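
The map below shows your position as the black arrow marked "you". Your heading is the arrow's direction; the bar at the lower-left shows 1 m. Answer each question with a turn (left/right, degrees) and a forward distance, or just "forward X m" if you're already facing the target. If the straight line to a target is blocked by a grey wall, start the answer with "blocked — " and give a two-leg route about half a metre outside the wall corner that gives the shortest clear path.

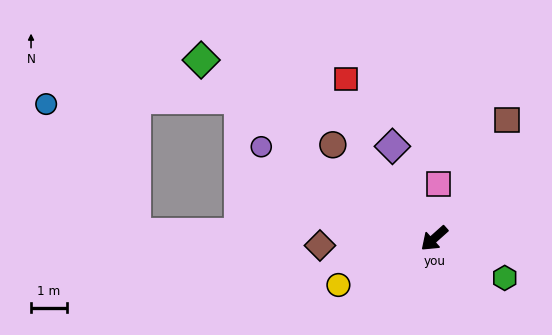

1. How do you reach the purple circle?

turn right 70°, forward 5.5 m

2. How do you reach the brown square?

turn right 163°, forward 3.9 m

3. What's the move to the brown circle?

turn right 84°, forward 3.9 m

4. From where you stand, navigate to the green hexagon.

turn left 109°, forward 2.3 m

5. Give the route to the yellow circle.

turn right 16°, forward 3.0 m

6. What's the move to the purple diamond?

turn right 107°, forward 2.8 m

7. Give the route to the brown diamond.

turn right 38°, forward 3.2 m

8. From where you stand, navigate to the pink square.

turn right 136°, forward 1.5 m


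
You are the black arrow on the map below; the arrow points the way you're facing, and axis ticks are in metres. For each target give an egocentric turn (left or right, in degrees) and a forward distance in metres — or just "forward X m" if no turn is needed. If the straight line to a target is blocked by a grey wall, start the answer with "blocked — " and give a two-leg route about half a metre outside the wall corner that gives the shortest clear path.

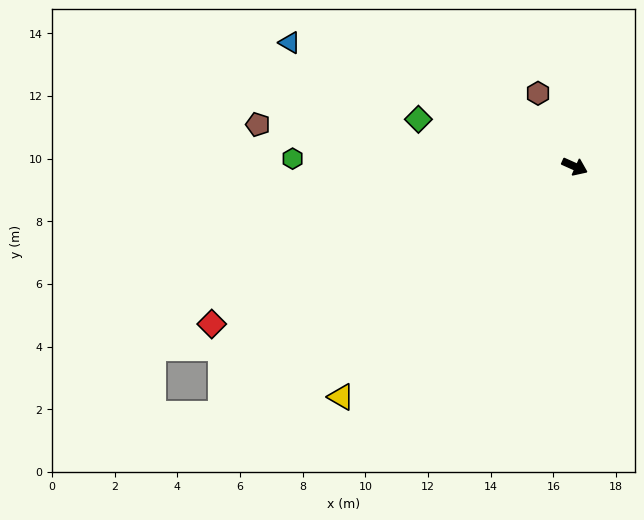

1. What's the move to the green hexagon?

turn right 157°, forward 9.0 m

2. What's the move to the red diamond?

turn right 132°, forward 12.6 m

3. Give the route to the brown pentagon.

turn right 163°, forward 10.2 m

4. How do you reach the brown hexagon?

turn left 141°, forward 2.6 m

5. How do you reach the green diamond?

turn right 173°, forward 5.2 m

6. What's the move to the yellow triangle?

turn right 111°, forward 10.5 m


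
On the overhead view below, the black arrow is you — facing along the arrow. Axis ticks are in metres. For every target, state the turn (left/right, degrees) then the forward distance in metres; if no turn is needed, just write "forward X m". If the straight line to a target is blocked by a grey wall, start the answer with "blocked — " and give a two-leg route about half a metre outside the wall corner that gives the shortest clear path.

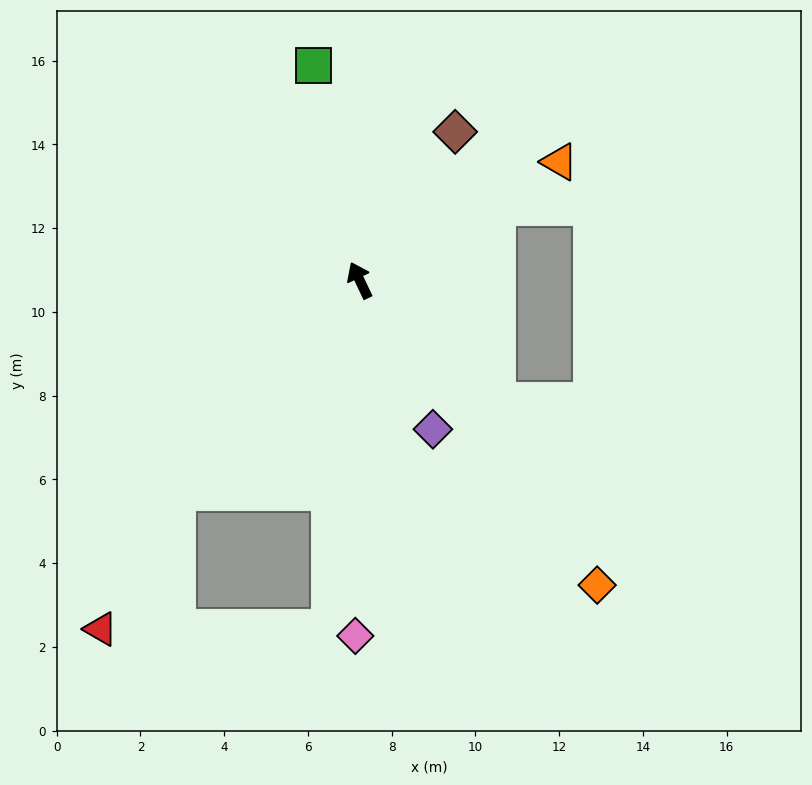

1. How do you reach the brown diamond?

turn right 58°, forward 4.2 m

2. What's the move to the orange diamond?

turn right 167°, forward 9.2 m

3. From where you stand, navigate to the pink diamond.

turn left 154°, forward 8.5 m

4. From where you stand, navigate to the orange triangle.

turn right 85°, forward 5.5 m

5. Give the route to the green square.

turn right 13°, forward 5.2 m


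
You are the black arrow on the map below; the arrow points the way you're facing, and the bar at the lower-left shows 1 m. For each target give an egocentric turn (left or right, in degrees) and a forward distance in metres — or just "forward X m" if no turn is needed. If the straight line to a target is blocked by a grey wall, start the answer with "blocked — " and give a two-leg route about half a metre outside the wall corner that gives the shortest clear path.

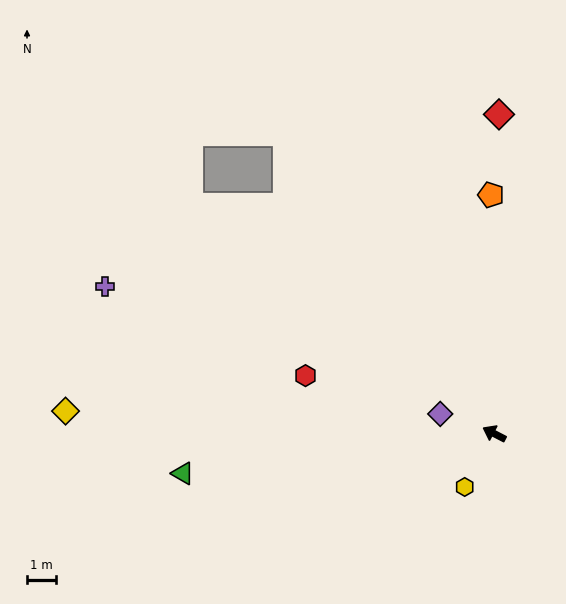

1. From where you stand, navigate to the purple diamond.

turn left 7°, forward 2.0 m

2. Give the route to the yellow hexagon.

turn left 88°, forward 2.1 m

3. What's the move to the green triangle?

turn left 35°, forward 10.7 m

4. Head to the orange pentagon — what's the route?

turn right 62°, forward 8.1 m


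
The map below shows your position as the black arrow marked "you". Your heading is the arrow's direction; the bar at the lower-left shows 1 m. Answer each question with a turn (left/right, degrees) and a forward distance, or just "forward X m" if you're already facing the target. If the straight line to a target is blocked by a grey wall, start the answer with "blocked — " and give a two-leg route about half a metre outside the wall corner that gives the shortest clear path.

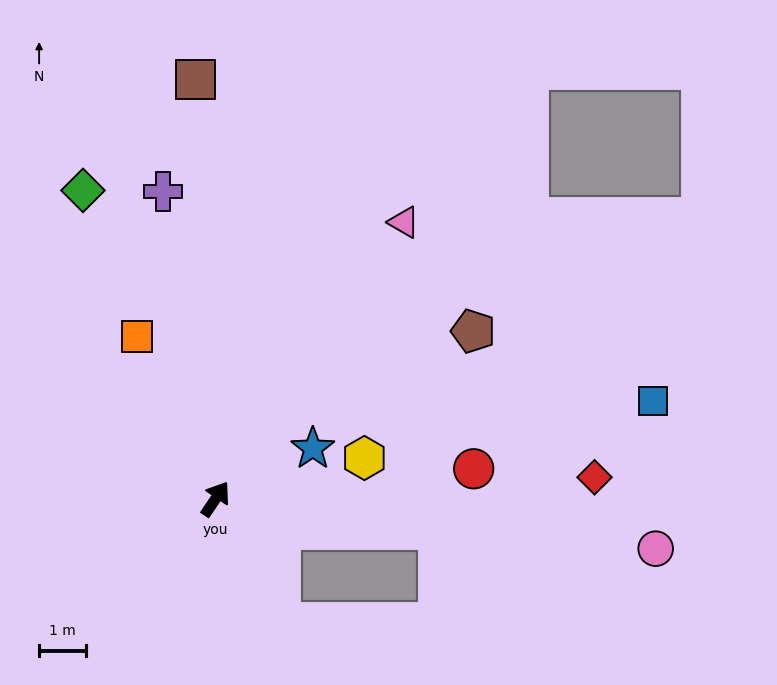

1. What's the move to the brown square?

turn left 37°, forward 9.0 m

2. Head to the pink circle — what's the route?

turn right 63°, forward 9.5 m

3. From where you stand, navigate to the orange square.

turn left 60°, forward 3.9 m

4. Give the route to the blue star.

turn right 29°, forward 2.3 m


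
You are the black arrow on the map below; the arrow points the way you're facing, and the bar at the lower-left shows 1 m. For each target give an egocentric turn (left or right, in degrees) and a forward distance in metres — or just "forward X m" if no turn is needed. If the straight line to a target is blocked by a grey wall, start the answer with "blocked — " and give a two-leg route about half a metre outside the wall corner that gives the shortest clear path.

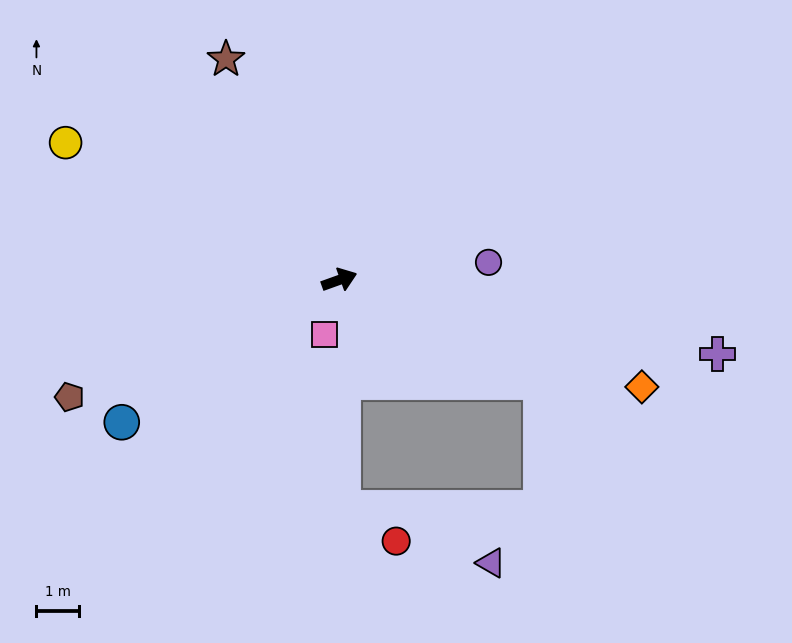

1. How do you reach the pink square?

turn right 125°, forward 1.3 m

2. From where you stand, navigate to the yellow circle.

turn left 134°, forward 7.2 m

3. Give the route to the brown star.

turn left 97°, forward 5.8 m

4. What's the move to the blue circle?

turn right 167°, forward 6.1 m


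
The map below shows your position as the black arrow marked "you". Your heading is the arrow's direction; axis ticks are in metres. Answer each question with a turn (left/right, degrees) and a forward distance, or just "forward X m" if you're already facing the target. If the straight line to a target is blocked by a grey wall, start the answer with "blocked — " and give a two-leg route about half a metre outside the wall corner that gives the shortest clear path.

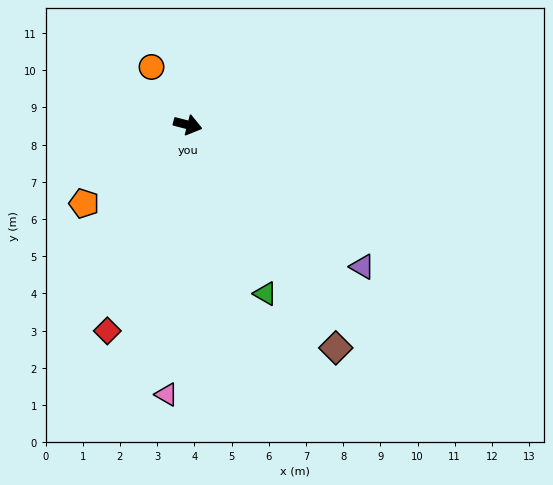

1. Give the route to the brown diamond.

turn right 42°, forward 7.2 m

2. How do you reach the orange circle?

turn left 137°, forward 1.8 m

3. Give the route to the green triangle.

turn right 51°, forward 5.0 m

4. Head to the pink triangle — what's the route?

turn right 80°, forward 7.3 m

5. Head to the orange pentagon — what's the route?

turn right 128°, forward 3.5 m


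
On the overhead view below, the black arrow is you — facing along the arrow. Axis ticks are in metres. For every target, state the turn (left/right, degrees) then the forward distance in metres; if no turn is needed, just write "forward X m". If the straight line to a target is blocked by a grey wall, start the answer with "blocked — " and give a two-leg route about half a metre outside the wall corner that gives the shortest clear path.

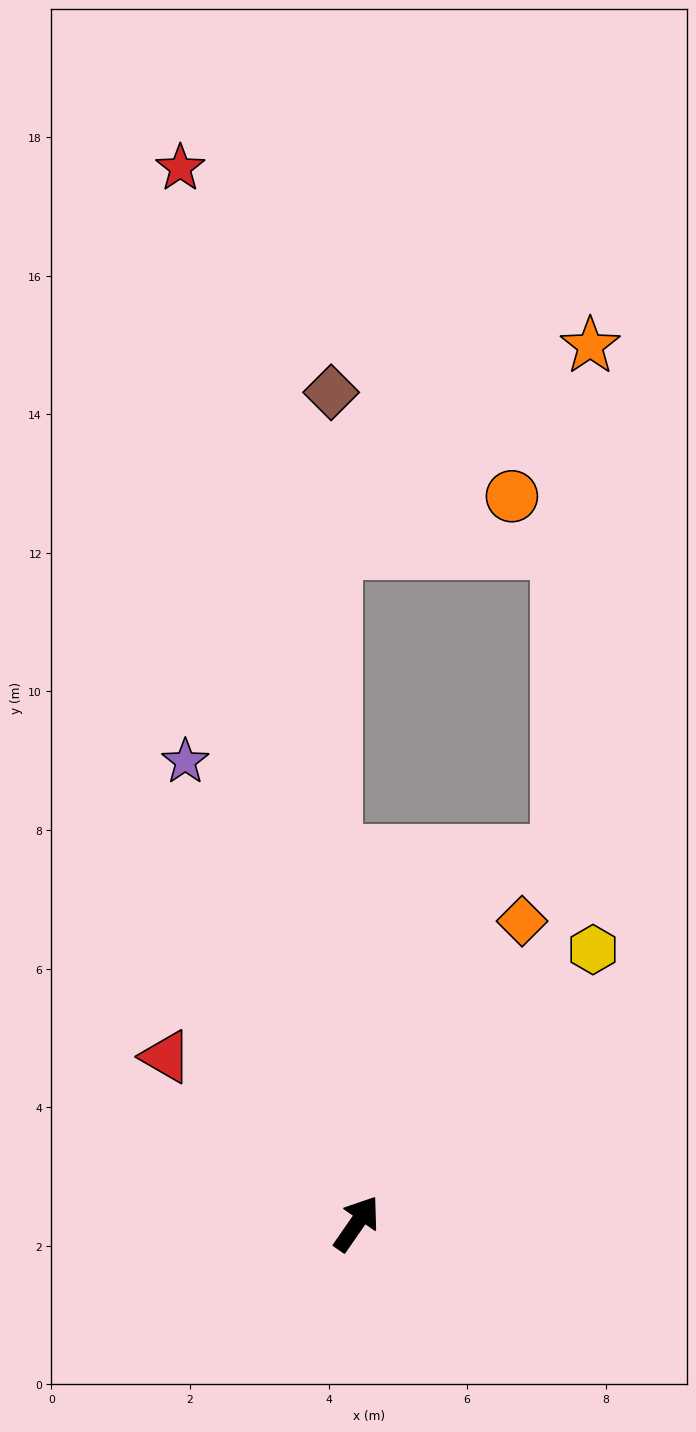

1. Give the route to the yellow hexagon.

turn right 6°, forward 5.2 m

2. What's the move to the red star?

turn left 44°, forward 15.4 m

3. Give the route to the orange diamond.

turn left 6°, forward 5.0 m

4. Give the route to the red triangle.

turn left 84°, forward 3.7 m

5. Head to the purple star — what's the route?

turn left 55°, forward 7.1 m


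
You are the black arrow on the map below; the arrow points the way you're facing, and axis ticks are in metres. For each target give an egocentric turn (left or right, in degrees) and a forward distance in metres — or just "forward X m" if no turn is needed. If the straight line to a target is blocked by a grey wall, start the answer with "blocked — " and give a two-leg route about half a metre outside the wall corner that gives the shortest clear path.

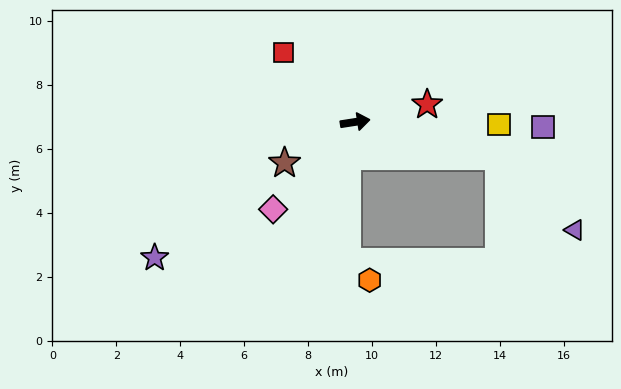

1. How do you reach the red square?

turn left 127°, forward 3.1 m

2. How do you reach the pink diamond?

turn right 142°, forward 3.7 m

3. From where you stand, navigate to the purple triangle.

blocked — turn right 22°, forward 4.6 m, then turn right 31°, forward 3.3 m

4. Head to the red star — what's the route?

turn left 5°, forward 2.3 m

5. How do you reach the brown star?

turn right 159°, forward 2.6 m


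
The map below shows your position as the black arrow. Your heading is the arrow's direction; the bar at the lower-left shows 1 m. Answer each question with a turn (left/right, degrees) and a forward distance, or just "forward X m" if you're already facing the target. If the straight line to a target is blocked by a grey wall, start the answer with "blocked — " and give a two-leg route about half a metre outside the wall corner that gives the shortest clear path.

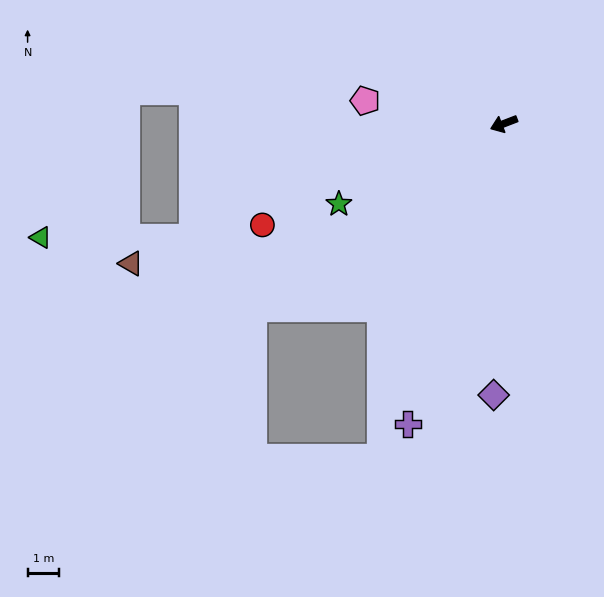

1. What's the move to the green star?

turn left 5°, forward 5.9 m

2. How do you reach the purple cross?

turn left 51°, forward 10.1 m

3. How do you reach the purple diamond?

turn left 67°, forward 8.7 m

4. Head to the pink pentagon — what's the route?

turn right 30°, forward 4.5 m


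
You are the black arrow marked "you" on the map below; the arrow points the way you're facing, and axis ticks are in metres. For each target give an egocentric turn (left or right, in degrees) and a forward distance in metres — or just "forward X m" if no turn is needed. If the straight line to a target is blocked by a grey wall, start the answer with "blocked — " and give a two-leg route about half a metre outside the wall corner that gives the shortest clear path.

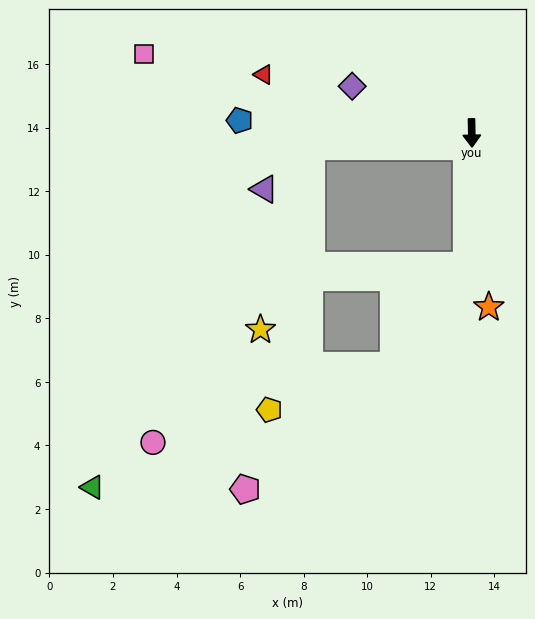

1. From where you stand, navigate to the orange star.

turn left 4°, forward 5.5 m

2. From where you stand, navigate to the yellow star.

blocked — turn right 86°, forward 5.0 m, then turn left 69°, forward 6.0 m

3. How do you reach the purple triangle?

blocked — turn right 86°, forward 5.0 m, then turn left 37°, forward 2.0 m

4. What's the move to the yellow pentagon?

blocked — turn right 86°, forward 5.0 m, then turn left 76°, forward 8.4 m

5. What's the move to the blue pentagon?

turn right 94°, forward 7.3 m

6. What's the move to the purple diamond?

turn right 112°, forward 4.0 m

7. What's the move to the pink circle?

blocked — turn right 86°, forward 5.0 m, then turn left 57°, forward 10.6 m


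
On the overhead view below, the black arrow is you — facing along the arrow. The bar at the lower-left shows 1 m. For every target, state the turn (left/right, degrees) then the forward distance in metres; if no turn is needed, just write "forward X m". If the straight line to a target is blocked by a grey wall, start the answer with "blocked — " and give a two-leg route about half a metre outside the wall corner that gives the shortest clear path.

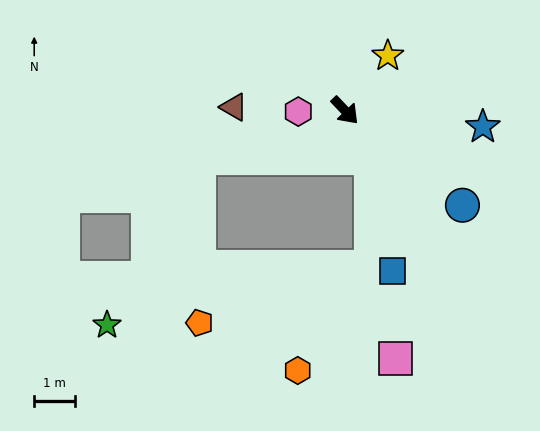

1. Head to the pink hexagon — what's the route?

turn right 132°, forward 1.1 m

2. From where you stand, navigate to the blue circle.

turn left 8°, forward 3.7 m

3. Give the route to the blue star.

turn left 40°, forward 3.4 m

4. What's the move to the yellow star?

turn left 98°, forward 1.7 m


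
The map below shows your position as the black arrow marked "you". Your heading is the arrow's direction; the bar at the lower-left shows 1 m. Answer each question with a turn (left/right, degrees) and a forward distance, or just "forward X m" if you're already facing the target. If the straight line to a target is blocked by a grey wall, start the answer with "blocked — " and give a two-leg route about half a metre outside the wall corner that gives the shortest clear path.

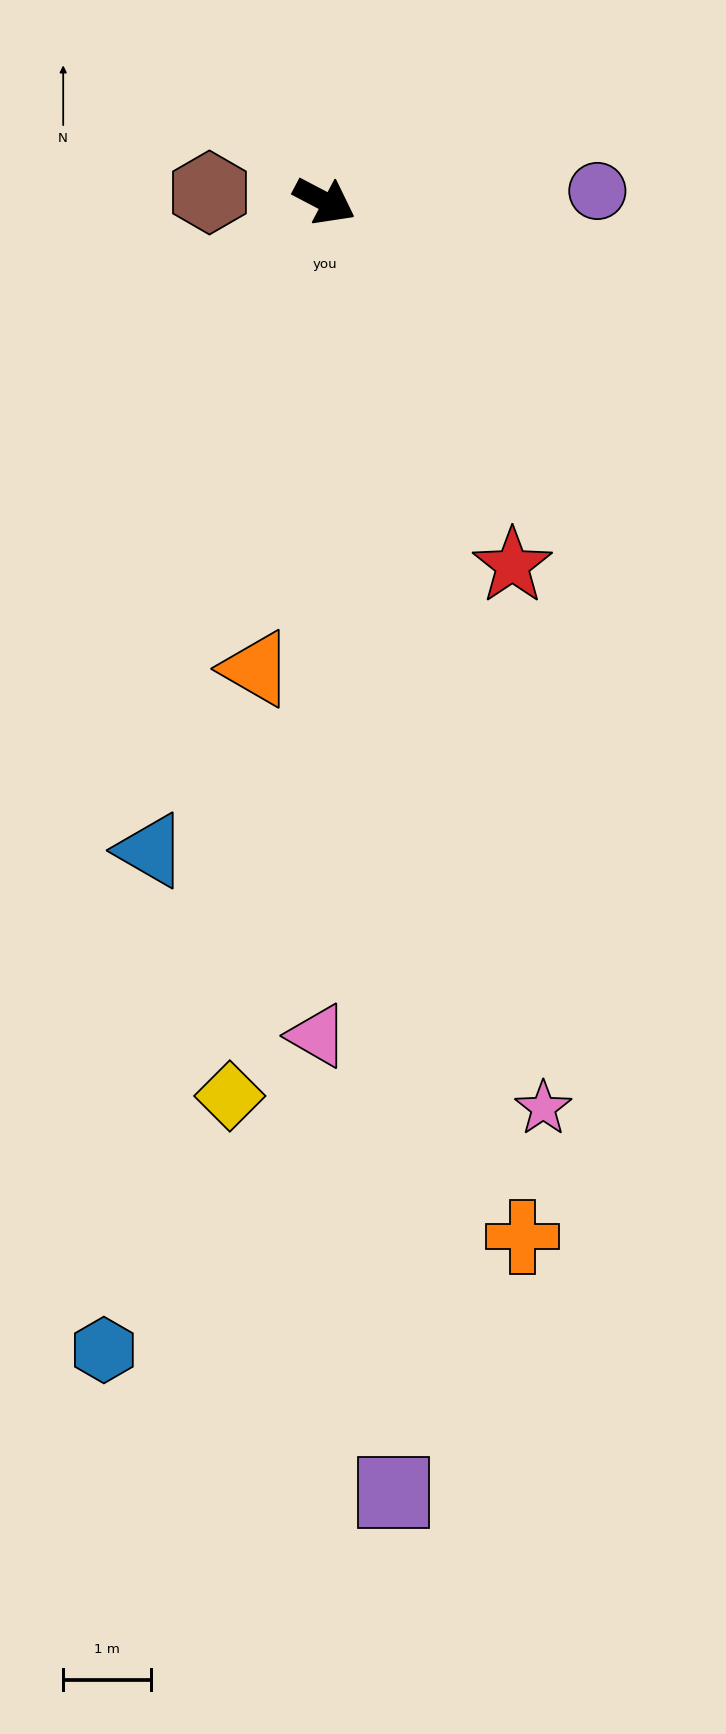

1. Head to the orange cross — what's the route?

turn right 51°, forward 12.1 m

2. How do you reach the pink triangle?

turn right 63°, forward 9.5 m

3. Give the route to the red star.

turn right 35°, forward 4.7 m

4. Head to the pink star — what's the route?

turn right 49°, forward 10.7 m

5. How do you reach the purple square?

turn right 59°, forward 14.8 m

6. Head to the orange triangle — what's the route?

turn right 71°, forward 5.4 m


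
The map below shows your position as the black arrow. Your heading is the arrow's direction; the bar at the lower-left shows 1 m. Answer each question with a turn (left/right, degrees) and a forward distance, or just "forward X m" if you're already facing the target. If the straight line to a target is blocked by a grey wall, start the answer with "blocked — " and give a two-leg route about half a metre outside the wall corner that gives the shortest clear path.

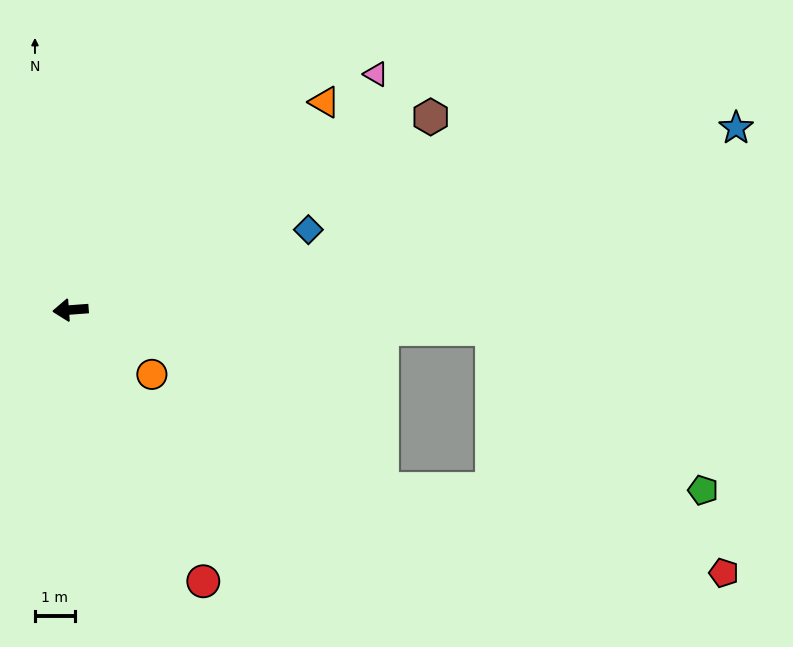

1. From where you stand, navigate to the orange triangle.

turn right 145°, forward 8.3 m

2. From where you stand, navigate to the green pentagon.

blocked — turn left 173°, forward 10.6 m, then turn right 35°, forward 6.7 m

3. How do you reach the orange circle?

turn left 137°, forward 2.6 m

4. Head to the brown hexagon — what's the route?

turn right 156°, forward 10.3 m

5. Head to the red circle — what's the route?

turn left 112°, forward 7.6 m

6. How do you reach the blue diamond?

turn right 166°, forward 6.3 m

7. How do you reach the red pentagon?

blocked — turn left 173°, forward 10.6 m, then turn right 44°, forward 8.5 m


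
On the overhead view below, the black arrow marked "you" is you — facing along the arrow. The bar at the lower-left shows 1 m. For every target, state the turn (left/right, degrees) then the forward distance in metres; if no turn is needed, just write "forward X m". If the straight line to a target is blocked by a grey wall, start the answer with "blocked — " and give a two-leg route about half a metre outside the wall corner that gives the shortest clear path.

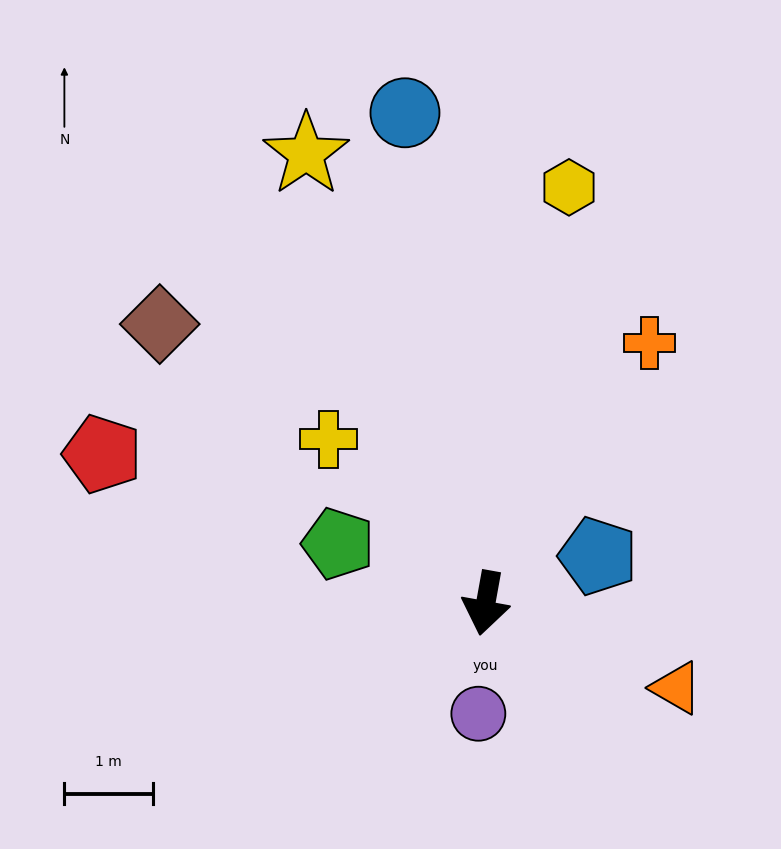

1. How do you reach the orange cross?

turn left 158°, forward 3.5 m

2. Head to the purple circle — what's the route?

turn left 6°, forward 1.2 m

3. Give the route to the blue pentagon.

turn left 123°, forward 1.4 m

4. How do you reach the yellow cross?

turn right 126°, forward 2.6 m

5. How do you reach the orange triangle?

turn left 76°, forward 2.3 m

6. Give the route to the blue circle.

turn right 160°, forward 5.6 m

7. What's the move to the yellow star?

turn right 148°, forward 5.4 m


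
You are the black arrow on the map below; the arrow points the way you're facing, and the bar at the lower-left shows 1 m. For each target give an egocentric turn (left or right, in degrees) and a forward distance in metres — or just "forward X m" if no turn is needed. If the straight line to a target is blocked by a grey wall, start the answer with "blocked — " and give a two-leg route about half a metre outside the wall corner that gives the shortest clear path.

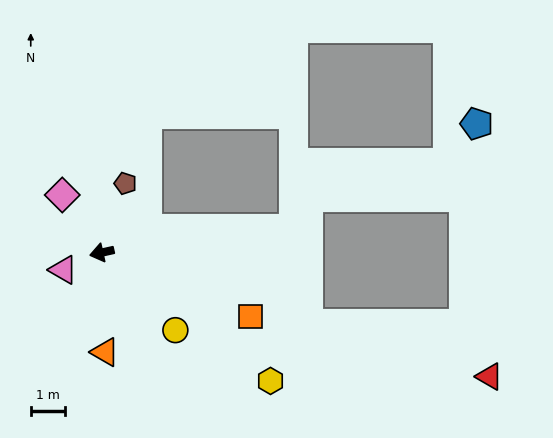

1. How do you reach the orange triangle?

turn left 79°, forward 2.9 m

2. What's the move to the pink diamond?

turn right 68°, forward 2.0 m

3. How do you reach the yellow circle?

turn left 121°, forward 3.1 m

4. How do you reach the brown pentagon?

turn right 121°, forward 2.1 m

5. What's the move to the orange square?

turn left 144°, forward 4.7 m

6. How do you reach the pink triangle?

turn left 11°, forward 1.2 m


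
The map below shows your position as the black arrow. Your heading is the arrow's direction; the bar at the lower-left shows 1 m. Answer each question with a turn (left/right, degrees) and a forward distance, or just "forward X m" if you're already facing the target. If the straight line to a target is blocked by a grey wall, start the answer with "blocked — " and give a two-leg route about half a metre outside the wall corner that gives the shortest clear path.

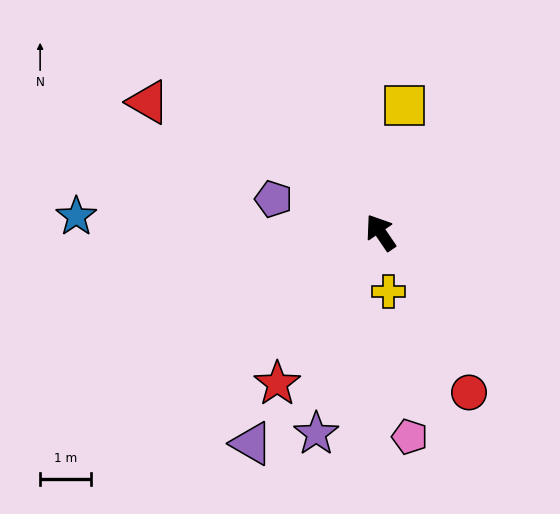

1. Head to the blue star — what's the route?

turn left 53°, forward 6.0 m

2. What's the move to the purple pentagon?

turn left 38°, forward 2.2 m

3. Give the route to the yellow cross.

turn left 154°, forward 1.2 m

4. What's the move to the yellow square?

turn right 45°, forward 2.5 m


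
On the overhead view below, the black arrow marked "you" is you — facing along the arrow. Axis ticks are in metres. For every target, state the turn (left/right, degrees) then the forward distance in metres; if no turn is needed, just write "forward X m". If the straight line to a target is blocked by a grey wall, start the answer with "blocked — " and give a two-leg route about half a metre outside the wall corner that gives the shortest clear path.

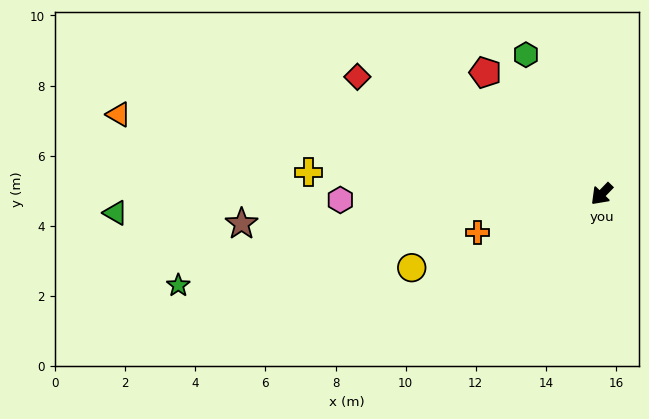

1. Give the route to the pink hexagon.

turn right 45°, forward 7.5 m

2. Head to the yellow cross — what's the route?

turn right 50°, forward 8.4 m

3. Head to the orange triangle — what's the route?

turn right 55°, forward 14.0 m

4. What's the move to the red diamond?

turn right 72°, forward 7.7 m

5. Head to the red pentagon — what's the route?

turn right 92°, forward 4.8 m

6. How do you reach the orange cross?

turn right 29°, forward 3.7 m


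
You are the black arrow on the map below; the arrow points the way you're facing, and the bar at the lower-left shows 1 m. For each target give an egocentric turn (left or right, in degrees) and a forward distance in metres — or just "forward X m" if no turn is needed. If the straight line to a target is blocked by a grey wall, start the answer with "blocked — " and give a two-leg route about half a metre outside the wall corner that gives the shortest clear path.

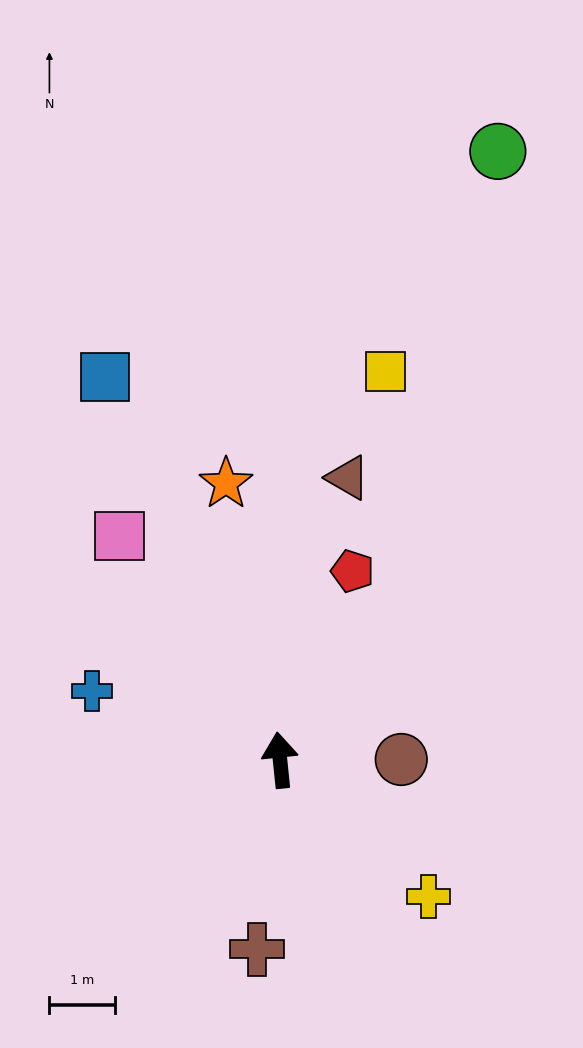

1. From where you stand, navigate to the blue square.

turn left 19°, forward 6.4 m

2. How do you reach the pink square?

turn left 30°, forward 4.2 m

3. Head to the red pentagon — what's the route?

turn right 27°, forward 3.1 m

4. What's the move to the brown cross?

turn left 167°, forward 2.9 m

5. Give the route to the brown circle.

turn right 96°, forward 1.9 m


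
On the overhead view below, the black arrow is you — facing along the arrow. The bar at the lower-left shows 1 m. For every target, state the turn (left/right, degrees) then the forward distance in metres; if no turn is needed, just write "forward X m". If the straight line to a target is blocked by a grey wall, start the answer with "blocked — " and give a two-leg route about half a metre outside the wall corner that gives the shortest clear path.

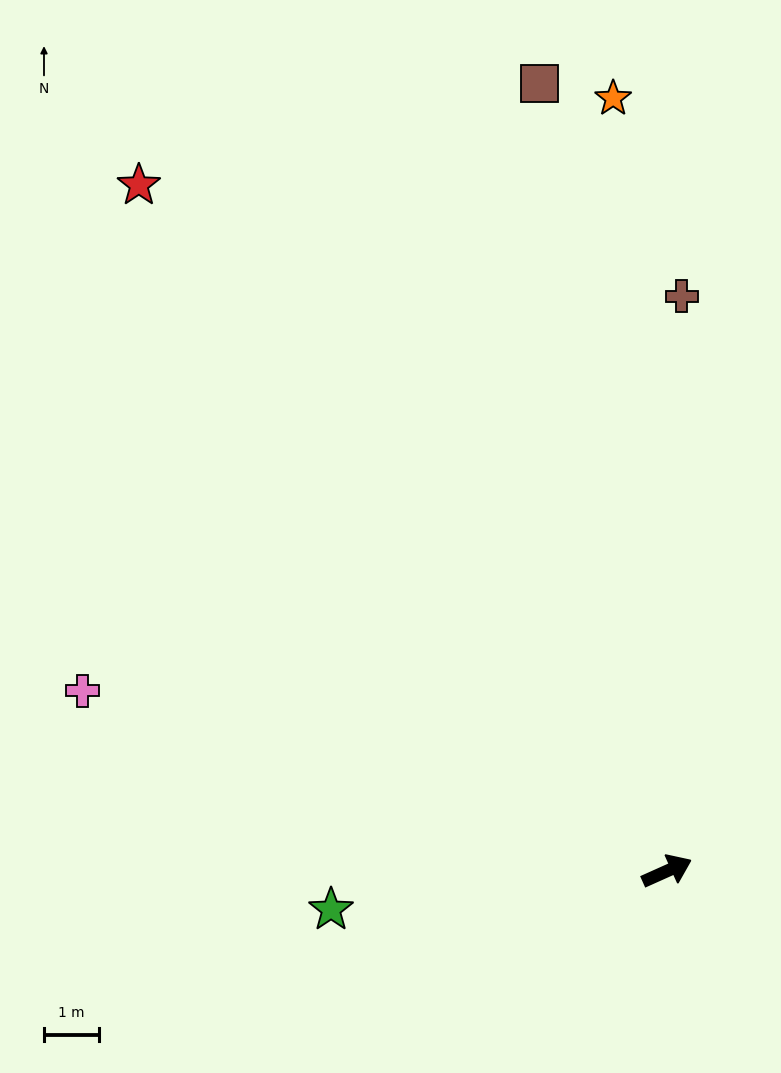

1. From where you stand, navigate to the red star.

turn left 103°, forward 15.7 m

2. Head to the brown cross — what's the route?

turn left 64°, forward 10.5 m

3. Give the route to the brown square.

turn left 75°, forward 14.5 m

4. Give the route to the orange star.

turn left 70°, forward 14.1 m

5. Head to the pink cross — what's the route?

turn left 139°, forward 11.1 m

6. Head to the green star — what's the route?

turn left 162°, forward 6.2 m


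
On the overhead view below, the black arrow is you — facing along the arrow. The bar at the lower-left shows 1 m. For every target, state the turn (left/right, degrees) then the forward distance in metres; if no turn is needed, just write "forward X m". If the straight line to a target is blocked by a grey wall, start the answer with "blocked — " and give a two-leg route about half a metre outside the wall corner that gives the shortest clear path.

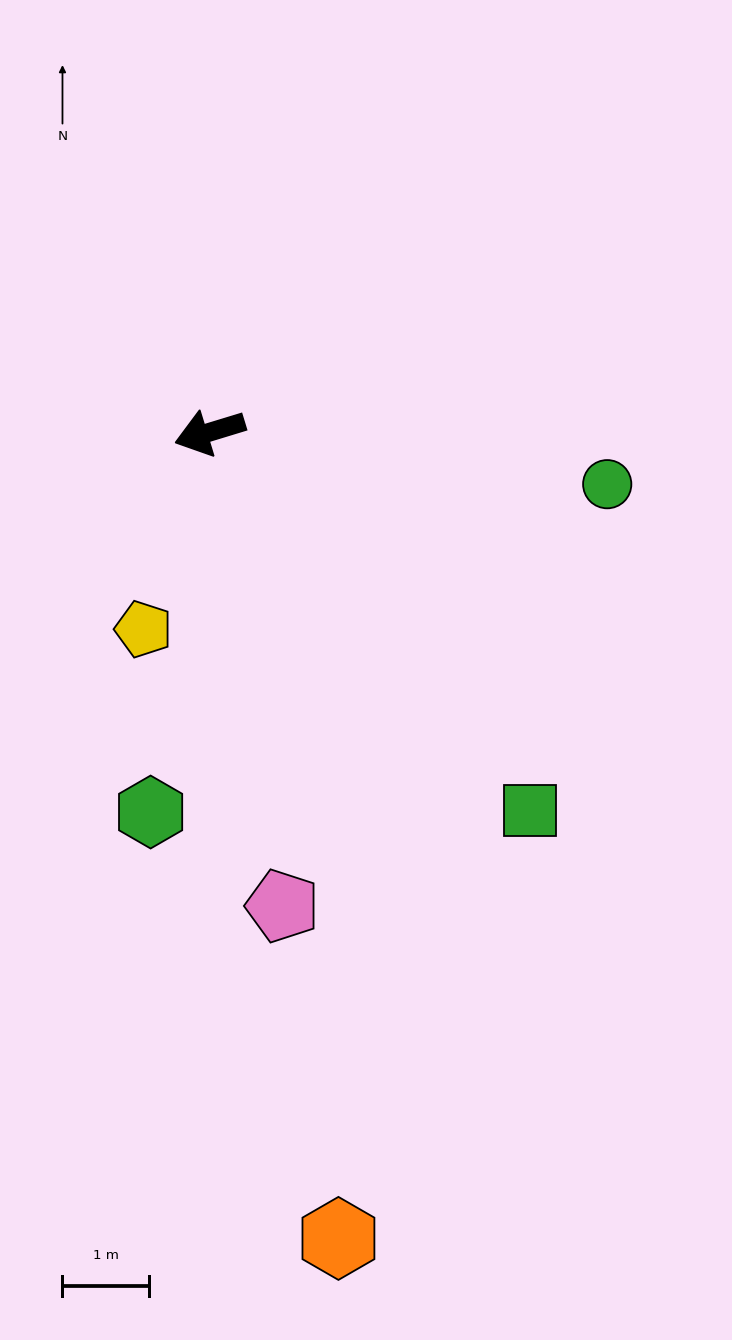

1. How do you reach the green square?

turn left 113°, forward 5.8 m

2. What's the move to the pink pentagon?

turn left 82°, forward 5.6 m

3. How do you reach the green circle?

turn left 156°, forward 4.7 m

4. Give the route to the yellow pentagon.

turn left 54°, forward 2.4 m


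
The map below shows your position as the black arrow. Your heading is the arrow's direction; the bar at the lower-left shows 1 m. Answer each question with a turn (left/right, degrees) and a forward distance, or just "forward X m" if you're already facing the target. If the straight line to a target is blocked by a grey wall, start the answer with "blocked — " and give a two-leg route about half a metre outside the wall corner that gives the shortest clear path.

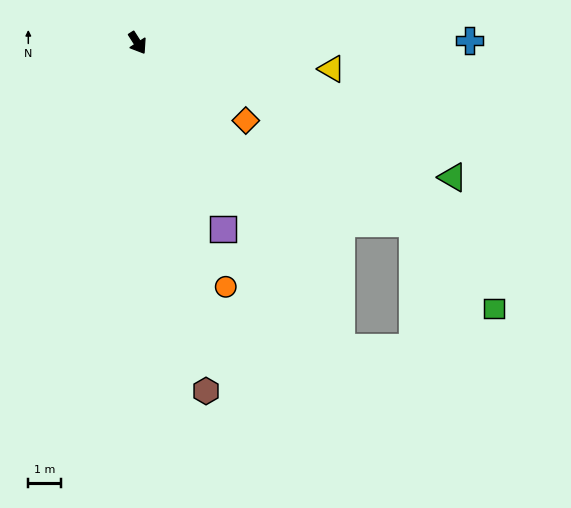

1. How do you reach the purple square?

turn right 8°, forward 6.3 m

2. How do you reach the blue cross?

turn left 58°, forward 10.3 m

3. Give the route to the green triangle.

turn left 34°, forward 10.6 m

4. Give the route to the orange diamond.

turn left 22°, forward 4.1 m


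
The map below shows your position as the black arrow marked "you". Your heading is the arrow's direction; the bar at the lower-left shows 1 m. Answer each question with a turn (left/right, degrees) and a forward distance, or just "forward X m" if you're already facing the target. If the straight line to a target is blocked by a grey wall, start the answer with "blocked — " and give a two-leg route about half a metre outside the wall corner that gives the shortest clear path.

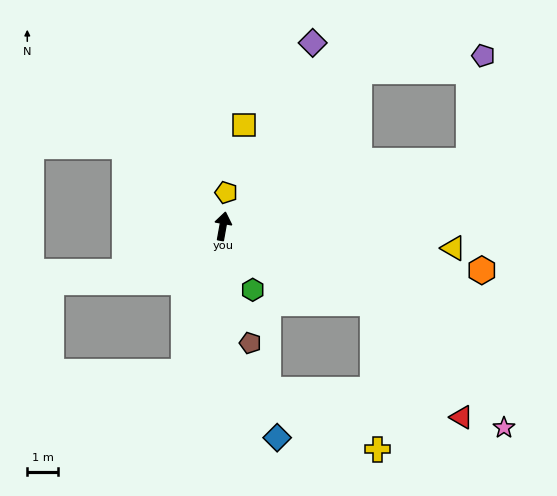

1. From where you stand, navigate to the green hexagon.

turn right 145°, forward 2.3 m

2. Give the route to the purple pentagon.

blocked — turn right 31°, forward 6.8 m, then turn right 42°, forward 4.1 m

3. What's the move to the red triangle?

blocked — turn right 107°, forward 5.6 m, then turn right 25°, forward 4.8 m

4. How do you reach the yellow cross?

blocked — turn right 107°, forward 5.6 m, then turn right 61°, forward 4.8 m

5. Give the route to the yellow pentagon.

turn left 5°, forward 1.1 m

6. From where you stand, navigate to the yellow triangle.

turn right 85°, forward 7.6 m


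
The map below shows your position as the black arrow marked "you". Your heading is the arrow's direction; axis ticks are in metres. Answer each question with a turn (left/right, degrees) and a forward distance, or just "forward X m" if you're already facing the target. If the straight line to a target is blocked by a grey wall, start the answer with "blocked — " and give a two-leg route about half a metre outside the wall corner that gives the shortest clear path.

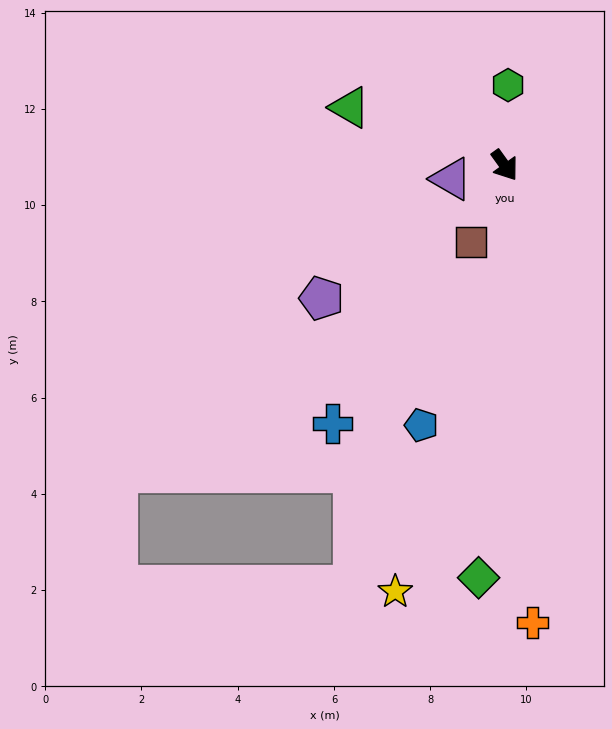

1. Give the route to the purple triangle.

turn right 112°, forward 1.1 m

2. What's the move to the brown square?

turn right 60°, forward 1.7 m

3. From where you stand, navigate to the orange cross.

turn right 32°, forward 9.5 m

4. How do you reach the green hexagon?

turn left 142°, forward 1.7 m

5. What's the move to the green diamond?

turn right 39°, forward 8.6 m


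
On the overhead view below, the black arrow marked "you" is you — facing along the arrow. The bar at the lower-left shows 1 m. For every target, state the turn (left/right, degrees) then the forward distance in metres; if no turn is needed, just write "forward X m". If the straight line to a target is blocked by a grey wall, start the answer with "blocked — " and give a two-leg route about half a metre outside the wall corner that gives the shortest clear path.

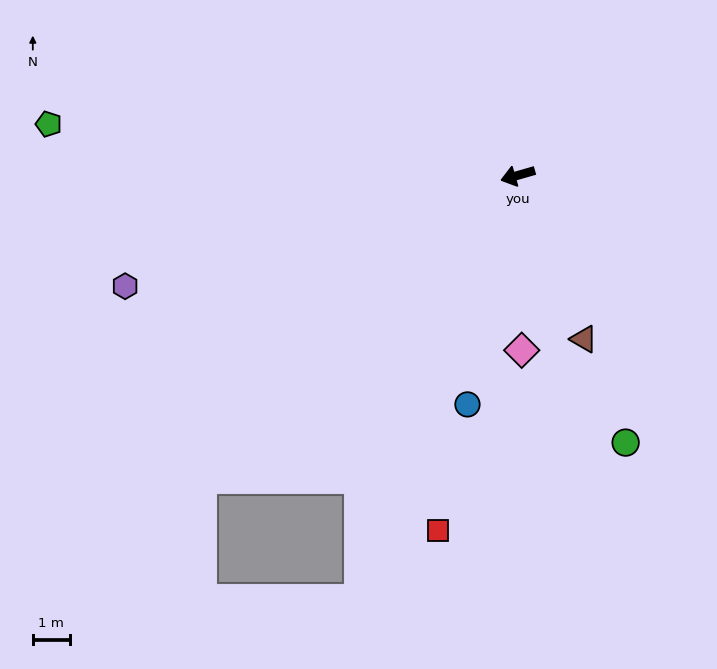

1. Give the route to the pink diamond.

turn left 75°, forward 4.8 m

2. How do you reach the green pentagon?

turn right 22°, forward 12.8 m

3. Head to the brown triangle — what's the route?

turn left 96°, forward 4.8 m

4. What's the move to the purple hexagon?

forward 11.1 m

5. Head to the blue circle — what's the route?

turn left 62°, forward 6.4 m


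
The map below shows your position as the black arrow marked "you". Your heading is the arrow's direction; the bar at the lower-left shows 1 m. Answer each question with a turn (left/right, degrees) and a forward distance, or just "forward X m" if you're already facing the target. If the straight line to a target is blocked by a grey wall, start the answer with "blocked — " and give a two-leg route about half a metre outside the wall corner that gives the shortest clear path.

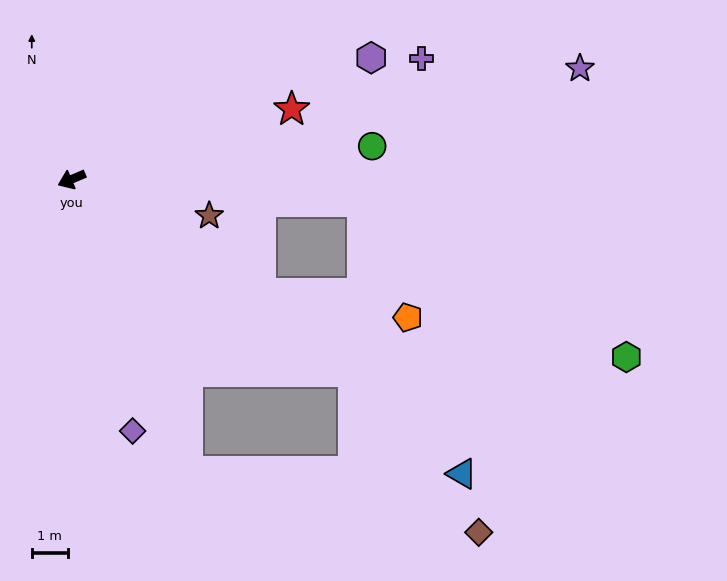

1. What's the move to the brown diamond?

blocked — turn left 89°, forward 8.8 m, then turn left 56°, forward 8.3 m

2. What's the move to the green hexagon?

blocked — turn left 153°, forward 8.1 m, then turn right 26°, forward 8.5 m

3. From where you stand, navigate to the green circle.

turn left 163°, forward 8.4 m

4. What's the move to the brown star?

turn left 142°, forward 4.0 m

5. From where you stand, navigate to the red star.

turn left 175°, forward 6.4 m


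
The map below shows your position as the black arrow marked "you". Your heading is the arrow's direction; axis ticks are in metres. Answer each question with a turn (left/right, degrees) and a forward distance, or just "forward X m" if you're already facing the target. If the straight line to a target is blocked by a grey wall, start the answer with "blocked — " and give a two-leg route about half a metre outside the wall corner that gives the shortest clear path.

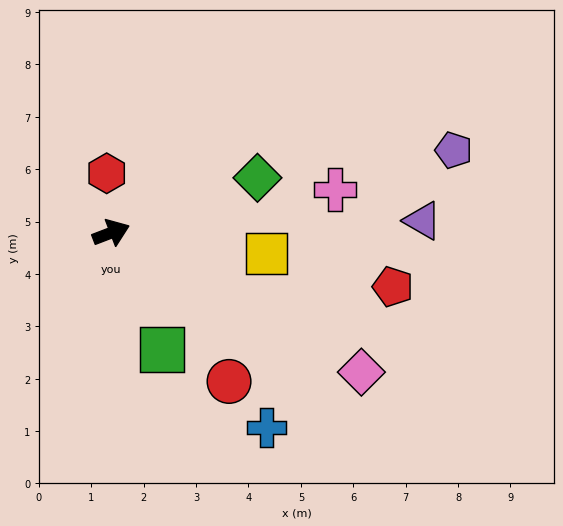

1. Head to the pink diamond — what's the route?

turn right 50°, forward 5.5 m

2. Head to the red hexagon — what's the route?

turn left 73°, forward 1.1 m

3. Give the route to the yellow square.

turn right 29°, forward 3.0 m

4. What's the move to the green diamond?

forward 3.0 m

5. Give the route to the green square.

turn right 87°, forward 2.4 m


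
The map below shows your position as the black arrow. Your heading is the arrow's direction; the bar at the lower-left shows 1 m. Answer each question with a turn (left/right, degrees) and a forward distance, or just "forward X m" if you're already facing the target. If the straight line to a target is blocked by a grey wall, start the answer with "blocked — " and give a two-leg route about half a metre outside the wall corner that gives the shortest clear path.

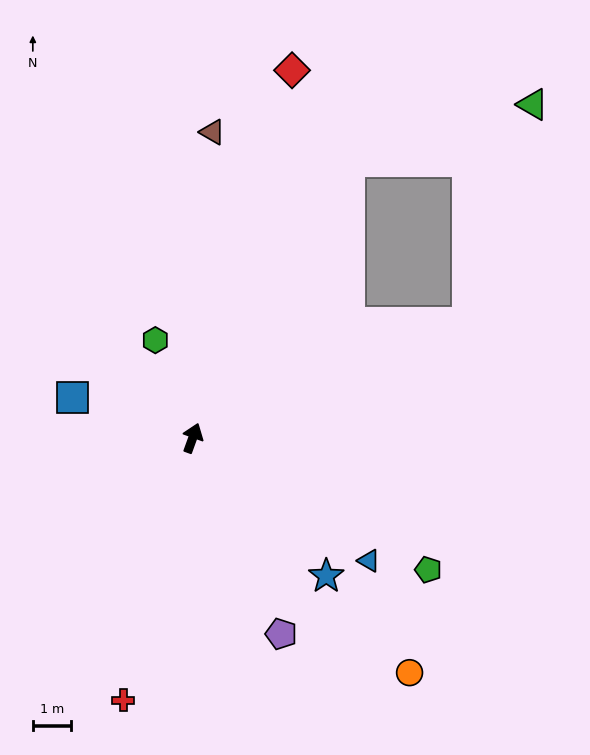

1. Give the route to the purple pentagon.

turn right 136°, forward 5.7 m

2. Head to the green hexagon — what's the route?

turn left 41°, forward 2.8 m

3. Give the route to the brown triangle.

turn left 16°, forward 8.1 m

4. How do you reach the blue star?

turn right 116°, forward 5.1 m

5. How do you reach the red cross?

turn right 175°, forward 7.2 m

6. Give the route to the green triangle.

blocked — turn right 10°, forward 8.4 m, then turn right 43°, forward 5.1 m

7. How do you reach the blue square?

turn left 91°, forward 3.3 m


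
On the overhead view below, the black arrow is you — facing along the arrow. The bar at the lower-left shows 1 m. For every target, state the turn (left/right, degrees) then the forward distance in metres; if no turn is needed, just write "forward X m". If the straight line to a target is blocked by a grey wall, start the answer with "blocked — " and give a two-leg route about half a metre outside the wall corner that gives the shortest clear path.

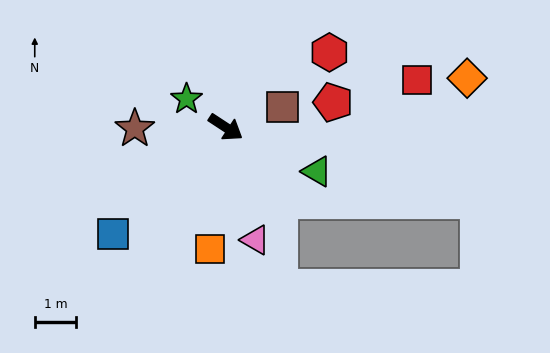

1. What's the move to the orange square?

turn right 64°, forward 2.9 m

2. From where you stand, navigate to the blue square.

turn right 103°, forward 3.7 m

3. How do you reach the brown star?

turn right 146°, forward 2.2 m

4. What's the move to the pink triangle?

turn right 42°, forward 2.8 m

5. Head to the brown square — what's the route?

turn left 53°, forward 1.4 m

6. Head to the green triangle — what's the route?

turn left 7°, forward 2.4 m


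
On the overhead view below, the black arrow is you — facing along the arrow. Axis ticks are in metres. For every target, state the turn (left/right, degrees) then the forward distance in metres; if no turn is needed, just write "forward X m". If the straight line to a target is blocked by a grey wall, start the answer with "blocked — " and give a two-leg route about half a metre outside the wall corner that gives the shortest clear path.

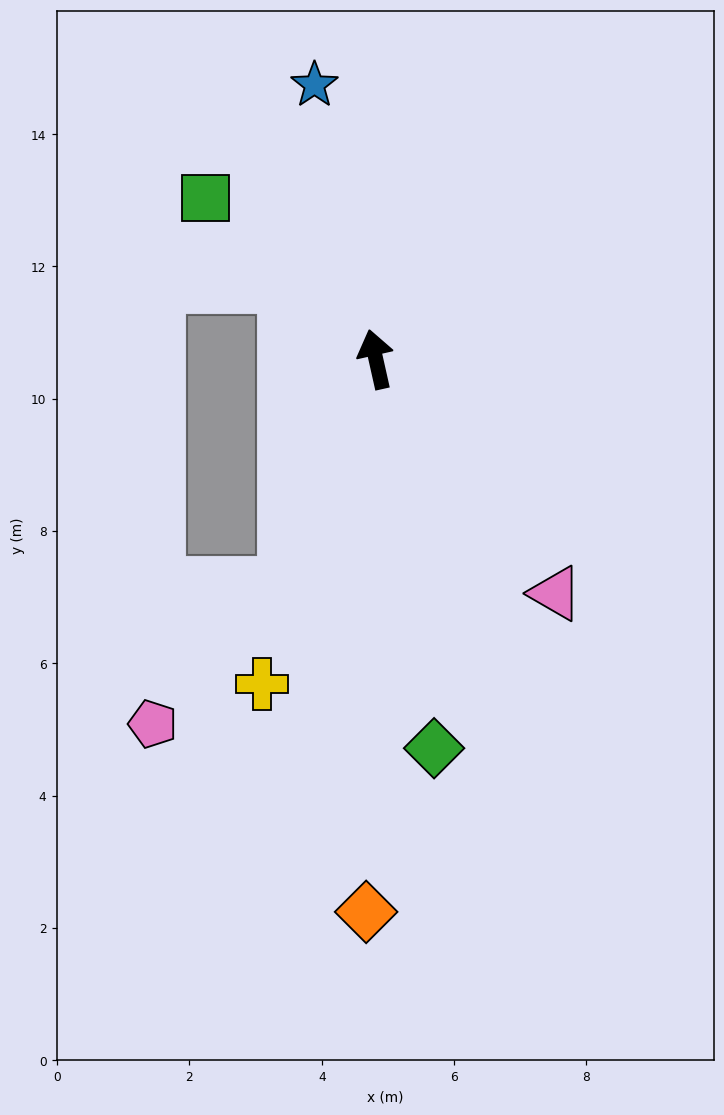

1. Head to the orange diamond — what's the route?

turn left 166°, forward 8.4 m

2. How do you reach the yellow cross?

turn left 148°, forward 5.2 m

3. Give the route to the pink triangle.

turn right 155°, forward 4.5 m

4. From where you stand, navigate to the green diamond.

turn left 176°, forward 5.9 m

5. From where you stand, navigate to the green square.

turn left 34°, forward 3.5 m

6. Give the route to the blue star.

forward 4.2 m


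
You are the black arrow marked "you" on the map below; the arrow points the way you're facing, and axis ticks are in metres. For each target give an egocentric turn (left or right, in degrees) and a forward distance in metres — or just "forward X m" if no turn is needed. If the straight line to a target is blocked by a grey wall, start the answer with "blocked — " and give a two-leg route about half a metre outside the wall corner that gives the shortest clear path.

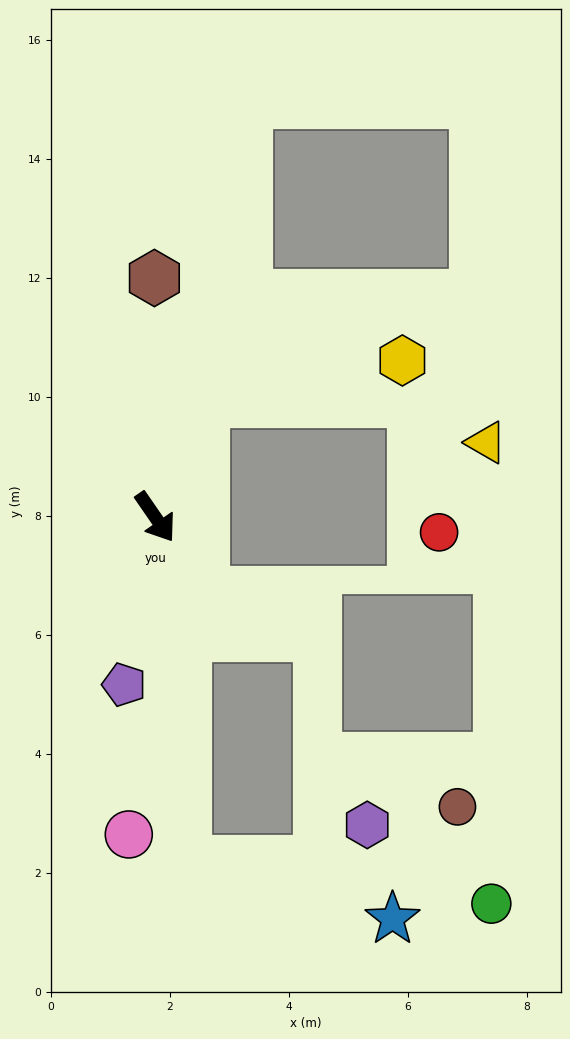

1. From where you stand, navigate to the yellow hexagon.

blocked — turn left 122°, forward 2.1 m, then turn right 55°, forward 3.4 m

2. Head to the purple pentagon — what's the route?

turn right 45°, forward 2.9 m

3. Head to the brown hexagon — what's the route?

turn left 146°, forward 4.0 m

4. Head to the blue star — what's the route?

blocked — turn right 29°, forward 5.8 m, then turn left 69°, forward 3.6 m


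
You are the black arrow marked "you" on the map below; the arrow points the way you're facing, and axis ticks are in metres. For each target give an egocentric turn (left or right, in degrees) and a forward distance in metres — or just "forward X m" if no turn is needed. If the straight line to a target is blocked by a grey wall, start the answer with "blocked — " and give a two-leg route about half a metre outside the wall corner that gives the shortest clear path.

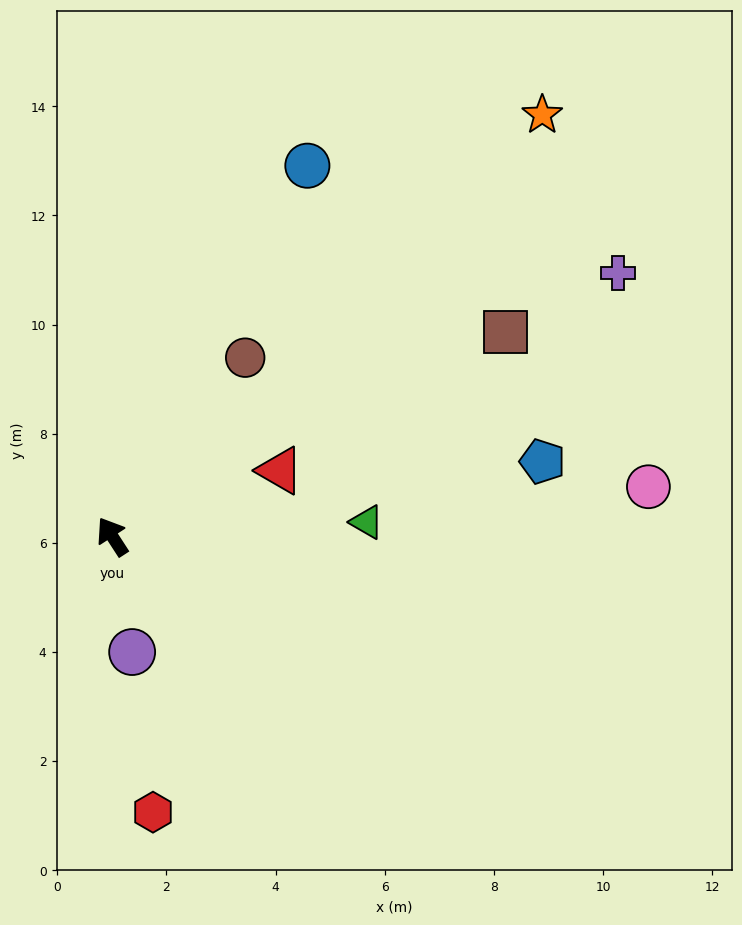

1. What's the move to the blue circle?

turn right 61°, forward 7.7 m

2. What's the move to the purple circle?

turn left 157°, forward 2.1 m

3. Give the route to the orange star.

turn right 78°, forward 11.0 m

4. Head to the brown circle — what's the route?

turn right 70°, forward 4.1 m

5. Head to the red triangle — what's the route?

turn right 101°, forward 3.3 m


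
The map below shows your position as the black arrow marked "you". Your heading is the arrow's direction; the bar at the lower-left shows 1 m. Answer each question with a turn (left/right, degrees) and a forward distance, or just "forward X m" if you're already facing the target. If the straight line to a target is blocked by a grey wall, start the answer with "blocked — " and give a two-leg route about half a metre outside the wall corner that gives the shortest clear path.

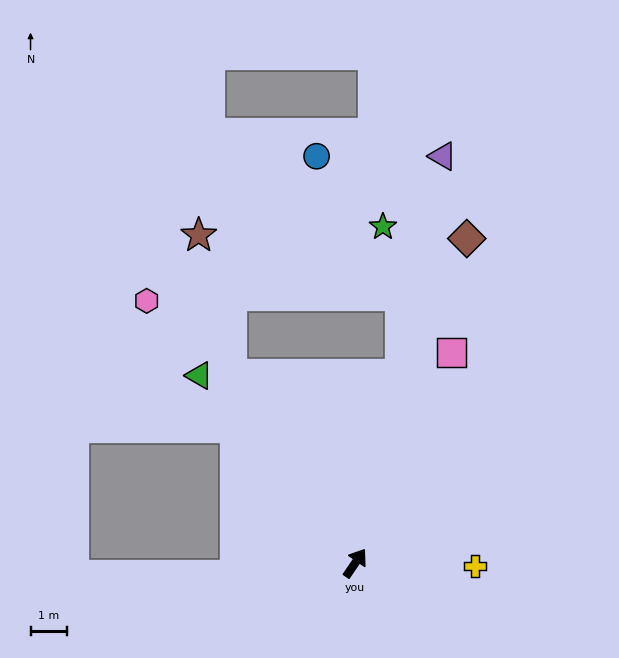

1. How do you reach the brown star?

blocked — turn left 68°, forward 6.2 m, then turn right 20°, forward 4.0 m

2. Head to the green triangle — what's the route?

turn left 74°, forward 6.7 m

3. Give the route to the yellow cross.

turn right 57°, forward 3.3 m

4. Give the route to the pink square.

turn left 10°, forward 6.4 m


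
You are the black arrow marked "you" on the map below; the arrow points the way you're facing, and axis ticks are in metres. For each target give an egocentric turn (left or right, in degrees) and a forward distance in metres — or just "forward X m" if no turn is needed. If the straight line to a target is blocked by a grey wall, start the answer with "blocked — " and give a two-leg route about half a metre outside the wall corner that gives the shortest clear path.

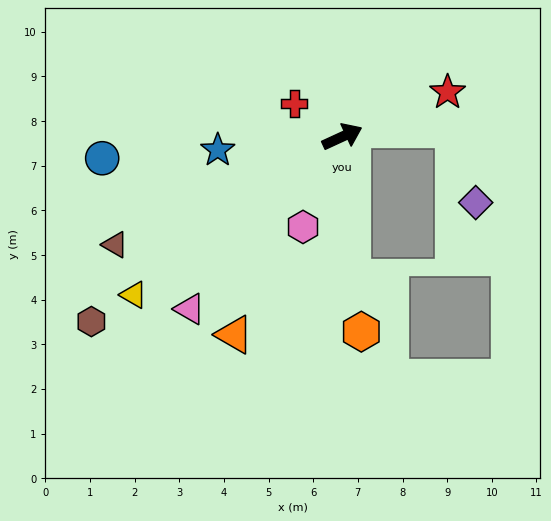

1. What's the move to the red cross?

turn left 121°, forward 1.3 m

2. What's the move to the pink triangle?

turn right 156°, forward 5.2 m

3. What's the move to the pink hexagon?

turn right 138°, forward 2.2 m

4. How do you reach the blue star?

turn left 161°, forward 2.8 m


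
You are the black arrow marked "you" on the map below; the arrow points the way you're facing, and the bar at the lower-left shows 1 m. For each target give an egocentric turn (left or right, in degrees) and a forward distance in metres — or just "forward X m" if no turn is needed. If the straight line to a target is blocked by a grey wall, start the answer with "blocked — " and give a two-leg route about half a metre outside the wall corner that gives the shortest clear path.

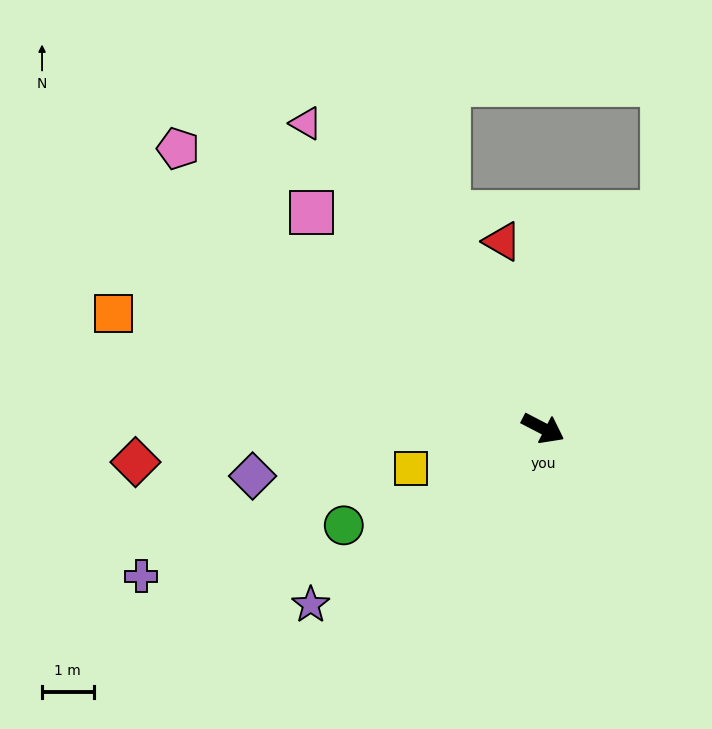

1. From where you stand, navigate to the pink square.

turn left 164°, forward 6.1 m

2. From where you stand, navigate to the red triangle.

turn left 130°, forward 3.7 m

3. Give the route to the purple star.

turn right 115°, forward 5.7 m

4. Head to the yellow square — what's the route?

turn right 136°, forward 2.7 m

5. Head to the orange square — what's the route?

turn right 168°, forward 8.6 m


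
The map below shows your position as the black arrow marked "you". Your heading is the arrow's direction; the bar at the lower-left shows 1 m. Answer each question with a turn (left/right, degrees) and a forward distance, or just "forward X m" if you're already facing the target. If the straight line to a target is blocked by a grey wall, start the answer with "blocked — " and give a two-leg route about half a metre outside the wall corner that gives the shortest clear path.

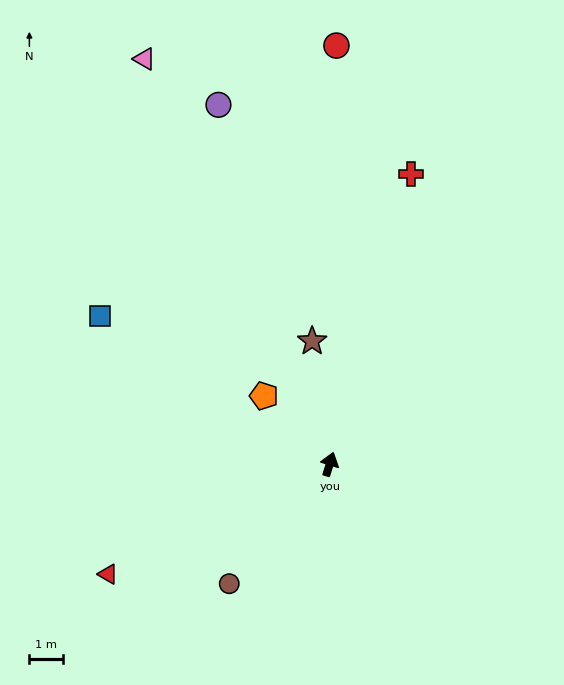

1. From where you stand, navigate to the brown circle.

turn left 157°, forward 4.6 m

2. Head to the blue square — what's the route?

turn left 74°, forward 8.1 m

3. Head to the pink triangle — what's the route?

turn left 42°, forward 13.2 m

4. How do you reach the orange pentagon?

turn left 61°, forward 2.8 m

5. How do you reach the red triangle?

turn left 134°, forward 7.4 m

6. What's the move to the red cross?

forward 8.9 m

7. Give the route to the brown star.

turn left 25°, forward 3.7 m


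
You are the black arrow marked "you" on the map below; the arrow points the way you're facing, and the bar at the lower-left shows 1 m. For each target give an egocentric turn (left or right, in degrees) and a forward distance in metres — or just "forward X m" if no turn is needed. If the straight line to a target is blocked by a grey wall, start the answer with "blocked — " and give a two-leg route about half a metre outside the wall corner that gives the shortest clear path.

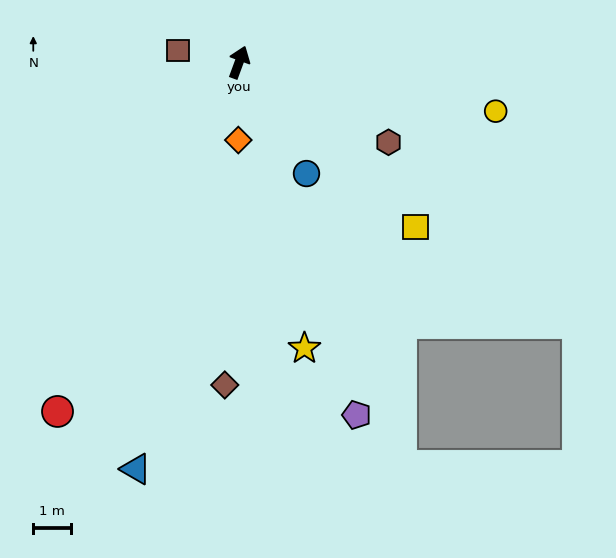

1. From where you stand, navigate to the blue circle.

turn right 129°, forward 3.5 m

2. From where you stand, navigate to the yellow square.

turn right 113°, forward 6.4 m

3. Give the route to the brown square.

turn left 99°, forward 1.7 m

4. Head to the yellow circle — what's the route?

turn right 81°, forward 7.0 m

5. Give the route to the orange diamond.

turn right 160°, forward 2.1 m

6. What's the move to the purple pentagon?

turn right 141°, forward 9.9 m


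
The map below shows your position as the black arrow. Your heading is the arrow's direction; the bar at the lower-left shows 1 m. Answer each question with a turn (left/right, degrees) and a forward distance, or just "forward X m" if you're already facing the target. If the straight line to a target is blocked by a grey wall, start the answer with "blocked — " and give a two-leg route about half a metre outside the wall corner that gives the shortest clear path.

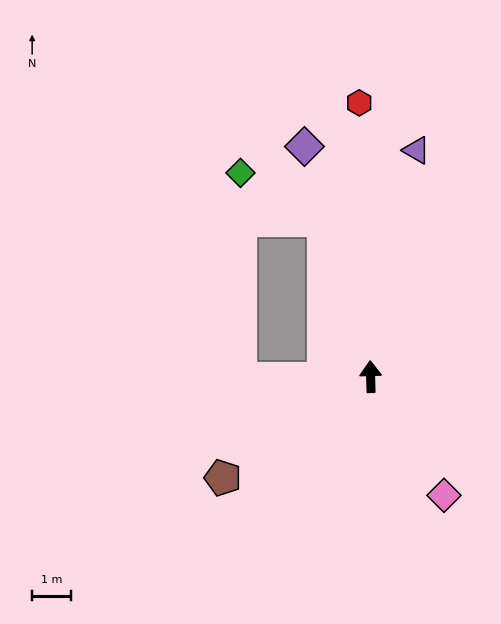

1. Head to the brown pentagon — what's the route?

turn left 123°, forward 4.6 m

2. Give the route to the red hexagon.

forward 7.1 m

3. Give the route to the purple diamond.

turn left 14°, forward 6.2 m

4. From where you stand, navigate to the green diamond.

blocked — turn left 15°, forward 4.2 m, then turn left 43°, forward 2.5 m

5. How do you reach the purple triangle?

turn right 13°, forward 5.9 m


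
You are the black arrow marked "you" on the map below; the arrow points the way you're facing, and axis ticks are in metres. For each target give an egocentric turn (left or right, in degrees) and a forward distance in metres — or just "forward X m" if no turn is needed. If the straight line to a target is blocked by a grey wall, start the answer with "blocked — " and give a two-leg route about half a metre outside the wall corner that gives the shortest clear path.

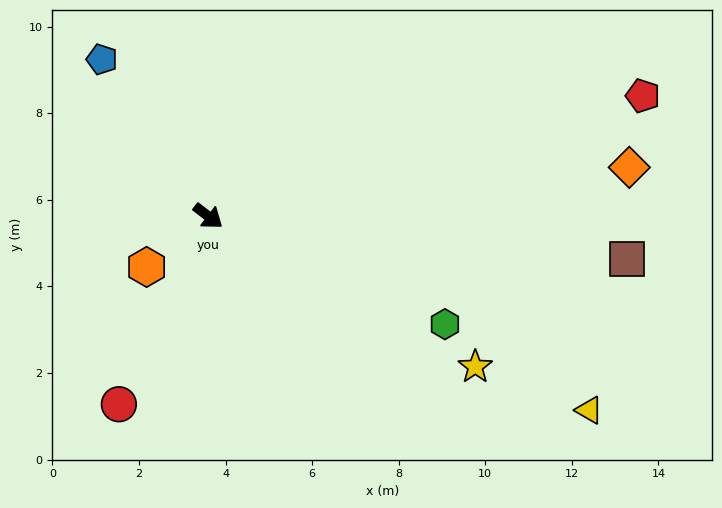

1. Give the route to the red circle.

turn right 78°, forward 4.8 m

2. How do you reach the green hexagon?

turn left 13°, forward 6.0 m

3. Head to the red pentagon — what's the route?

turn left 53°, forward 10.4 m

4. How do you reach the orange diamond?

turn left 44°, forward 9.8 m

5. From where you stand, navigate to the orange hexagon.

turn right 103°, forward 1.8 m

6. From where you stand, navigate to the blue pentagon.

turn left 162°, forward 4.4 m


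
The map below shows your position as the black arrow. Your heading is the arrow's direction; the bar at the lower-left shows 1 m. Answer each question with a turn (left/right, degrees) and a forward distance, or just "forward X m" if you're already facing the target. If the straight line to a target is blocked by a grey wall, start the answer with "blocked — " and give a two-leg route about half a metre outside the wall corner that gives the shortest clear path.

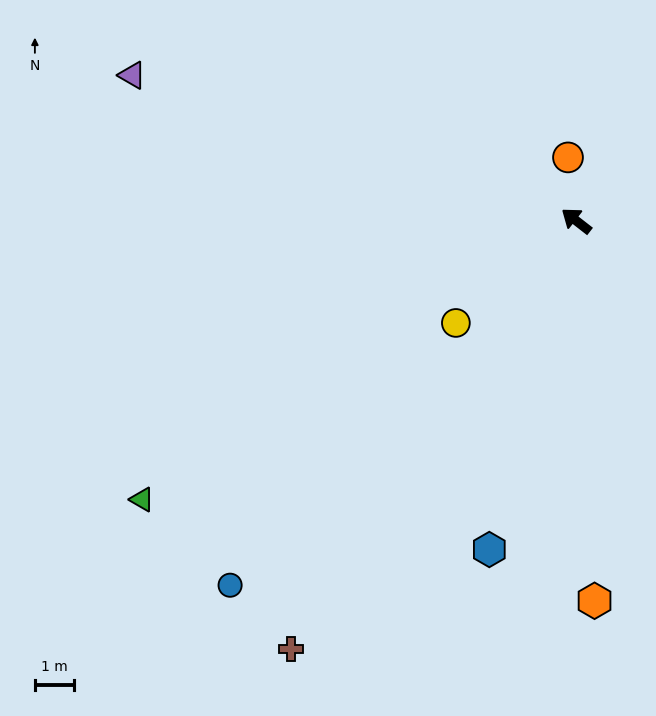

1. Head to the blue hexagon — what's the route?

turn left 113°, forward 8.6 m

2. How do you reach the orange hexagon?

turn left 131°, forward 9.6 m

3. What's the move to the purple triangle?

turn left 20°, forward 11.8 m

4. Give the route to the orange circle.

turn right 45°, forward 1.6 m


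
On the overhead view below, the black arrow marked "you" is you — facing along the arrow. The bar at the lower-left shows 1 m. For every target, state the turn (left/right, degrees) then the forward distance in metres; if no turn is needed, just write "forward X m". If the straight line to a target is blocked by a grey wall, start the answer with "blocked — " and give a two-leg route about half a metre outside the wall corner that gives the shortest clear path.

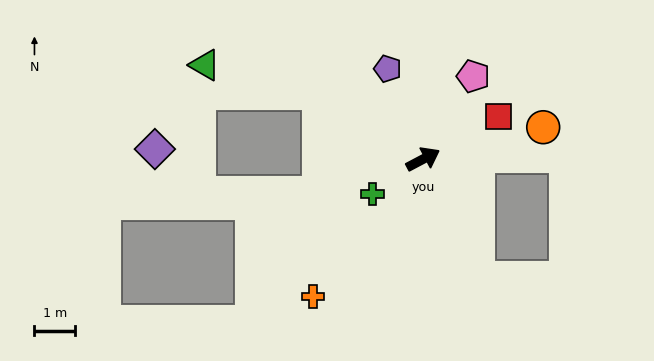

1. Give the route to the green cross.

turn right 173°, forward 1.5 m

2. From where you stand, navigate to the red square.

forward 2.1 m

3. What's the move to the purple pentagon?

turn left 84°, forward 2.4 m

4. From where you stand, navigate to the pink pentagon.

turn left 31°, forward 2.4 m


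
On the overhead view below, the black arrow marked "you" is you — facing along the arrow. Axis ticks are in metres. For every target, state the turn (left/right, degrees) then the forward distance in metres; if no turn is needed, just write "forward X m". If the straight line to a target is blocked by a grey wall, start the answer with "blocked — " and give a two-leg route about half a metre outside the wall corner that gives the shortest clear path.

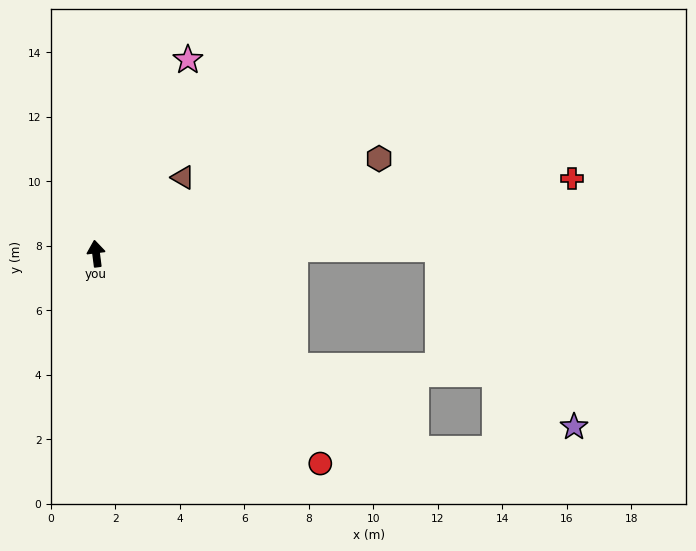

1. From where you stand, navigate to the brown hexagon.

turn right 79°, forward 9.3 m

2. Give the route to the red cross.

turn right 88°, forward 14.9 m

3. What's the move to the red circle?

turn right 140°, forward 9.5 m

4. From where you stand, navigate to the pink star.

turn right 33°, forward 6.6 m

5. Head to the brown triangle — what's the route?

turn right 56°, forward 3.6 m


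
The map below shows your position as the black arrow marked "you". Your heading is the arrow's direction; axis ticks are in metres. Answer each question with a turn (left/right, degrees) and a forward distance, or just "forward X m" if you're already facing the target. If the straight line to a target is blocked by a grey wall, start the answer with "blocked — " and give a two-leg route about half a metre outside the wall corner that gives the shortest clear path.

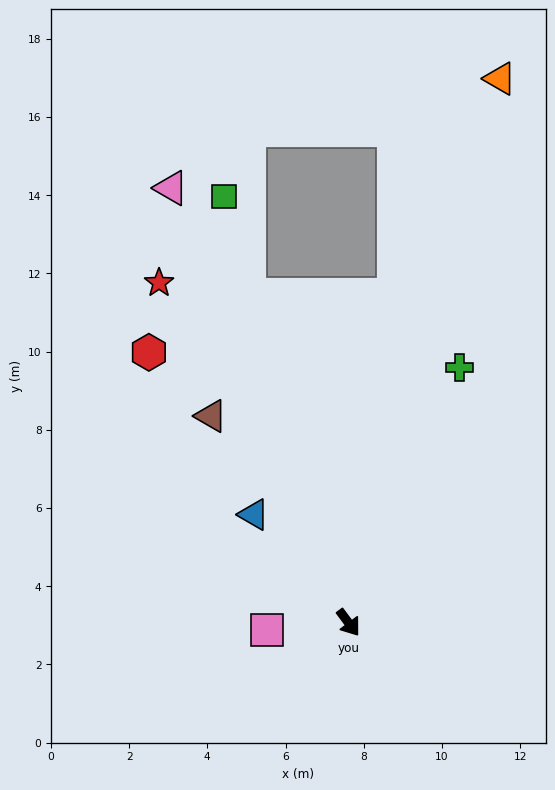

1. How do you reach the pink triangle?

turn left 166°, forward 12.0 m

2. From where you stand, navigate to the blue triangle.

turn right 175°, forward 3.7 m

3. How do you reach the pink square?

turn right 122°, forward 2.1 m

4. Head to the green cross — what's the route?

turn left 120°, forward 7.1 m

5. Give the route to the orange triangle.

turn left 128°, forward 14.4 m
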